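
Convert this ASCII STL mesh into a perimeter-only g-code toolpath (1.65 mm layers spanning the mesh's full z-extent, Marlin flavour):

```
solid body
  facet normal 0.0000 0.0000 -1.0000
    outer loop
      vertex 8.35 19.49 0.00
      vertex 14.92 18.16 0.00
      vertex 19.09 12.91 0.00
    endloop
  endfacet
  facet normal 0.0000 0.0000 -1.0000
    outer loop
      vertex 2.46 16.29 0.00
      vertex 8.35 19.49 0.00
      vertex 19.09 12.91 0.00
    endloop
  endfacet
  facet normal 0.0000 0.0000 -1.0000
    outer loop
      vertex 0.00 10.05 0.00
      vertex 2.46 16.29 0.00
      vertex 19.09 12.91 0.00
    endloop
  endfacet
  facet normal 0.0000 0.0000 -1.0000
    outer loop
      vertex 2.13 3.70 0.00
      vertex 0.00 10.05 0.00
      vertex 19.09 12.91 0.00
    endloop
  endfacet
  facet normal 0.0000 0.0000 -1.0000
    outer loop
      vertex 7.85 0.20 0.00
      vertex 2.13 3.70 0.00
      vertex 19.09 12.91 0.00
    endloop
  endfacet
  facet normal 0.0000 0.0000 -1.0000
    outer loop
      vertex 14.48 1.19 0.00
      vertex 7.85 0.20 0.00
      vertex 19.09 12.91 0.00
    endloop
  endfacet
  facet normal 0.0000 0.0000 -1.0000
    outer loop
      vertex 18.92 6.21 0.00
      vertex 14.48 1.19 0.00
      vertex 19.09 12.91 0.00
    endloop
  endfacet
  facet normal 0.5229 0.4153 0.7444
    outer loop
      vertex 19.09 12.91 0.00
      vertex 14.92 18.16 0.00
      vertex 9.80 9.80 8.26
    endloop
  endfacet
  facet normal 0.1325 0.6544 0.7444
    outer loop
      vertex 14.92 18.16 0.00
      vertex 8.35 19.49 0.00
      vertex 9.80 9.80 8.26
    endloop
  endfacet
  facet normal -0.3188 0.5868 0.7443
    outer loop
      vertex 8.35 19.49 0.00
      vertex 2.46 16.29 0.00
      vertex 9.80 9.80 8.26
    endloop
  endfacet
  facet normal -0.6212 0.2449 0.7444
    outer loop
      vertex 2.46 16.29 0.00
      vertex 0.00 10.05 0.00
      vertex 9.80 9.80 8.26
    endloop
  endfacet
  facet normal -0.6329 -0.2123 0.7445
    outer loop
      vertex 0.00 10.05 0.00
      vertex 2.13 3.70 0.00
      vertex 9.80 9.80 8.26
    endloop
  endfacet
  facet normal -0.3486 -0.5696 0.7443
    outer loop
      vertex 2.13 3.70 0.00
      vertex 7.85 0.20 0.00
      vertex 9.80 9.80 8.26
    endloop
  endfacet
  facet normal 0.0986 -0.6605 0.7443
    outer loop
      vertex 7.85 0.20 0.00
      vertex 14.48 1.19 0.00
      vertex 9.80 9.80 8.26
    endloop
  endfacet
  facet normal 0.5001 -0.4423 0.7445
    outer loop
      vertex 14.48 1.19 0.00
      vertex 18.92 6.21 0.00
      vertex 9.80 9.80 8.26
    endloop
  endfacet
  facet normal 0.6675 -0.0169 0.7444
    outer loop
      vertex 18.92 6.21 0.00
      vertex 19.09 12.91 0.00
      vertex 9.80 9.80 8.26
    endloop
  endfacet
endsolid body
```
; perimeter-only toolpath
G21 ; units = mm
G90 ; absolute positioning
G28 ; home
; layer 1
G0 Z1.65
G0 X17.23 Y12.29
G1 X13.90 Y16.49
G1 X8.64 Y17.55
G1 X3.93 Y14.99
G1 X1.96 Y10.00
G1 X3.66 Y4.92
G1 X8.24 Y2.12
G1 X13.54 Y2.91
G1 X17.10 Y6.93
G1 X17.23 Y12.29
; layer 2
G0 Z3.30
G0 X15.37 Y11.67
G1 X12.87 Y14.82
G1 X8.93 Y15.61
G1 X5.40 Y13.69
G1 X3.92 Y9.95
G1 X5.20 Y6.14
G1 X8.63 Y4.04
G1 X12.61 Y4.63
G1 X15.27 Y7.65
G1 X15.37 Y11.67
; layer 3
G0 Z4.96
G0 X13.52 Y11.04
G1 X11.85 Y13.14
G1 X9.22 Y13.68
G1 X6.86 Y12.40
G1 X5.88 Y9.90
G1 X6.73 Y7.36
G1 X9.02 Y5.96
G1 X11.67 Y6.36
G1 X13.45 Y8.36
G1 X13.52 Y11.04
; layer 4
G0 Z6.61
G0 X11.66 Y10.42
G1 X10.82 Y11.47
G1 X9.51 Y11.74
G1 X8.33 Y11.10
G1 X7.84 Y9.85
G1 X8.27 Y8.58
G1 X9.41 Y7.88
G1 X10.74 Y8.08
G1 X11.62 Y9.08
G1 X11.66 Y10.42
M2 ; end

The solid is a regular 9-sided pyramid, base circumscribed radius ≈ 9.8 mm, apex at z ≈ 8.26 mm. Slicing at Δz = 1.65 mm — 5 equal slices spanning the solid's height, so layer i sits at z = i·h/5 — gives 4 non-empty perimeters. Each is a 9-segment closed polygon; G0 lifts to the layer z and rapids to the start vertex, then G1 traces the edges. The cross-section shrinks linearly with z (the slice at the apex is degenerate and omitted).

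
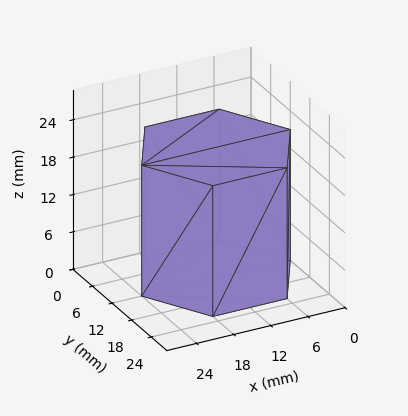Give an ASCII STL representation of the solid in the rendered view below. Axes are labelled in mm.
Reading the render: the shape is a regular 6-sided prism (a cylinder approximated with 6 flat sides), circumscribed radius ≈ 12 mm, height ≈ 21 mm (dimensions read to the nearest mm from the axis ticks). For the STL, each face is triangulated and given an outward normal.

solid part
  facet normal 0.0000 0.0000 -1.0000
    outer loop
      vertex 6.0 22.4 0.0
      vertex 18.0 22.4 0.0
      vertex 24.0 12.0 0.0
    endloop
  endfacet
  facet normal 0.0000 0.0000 -1.0000
    outer loop
      vertex 0.0 12.0 0.0
      vertex 6.0 22.4 0.0
      vertex 24.0 12.0 0.0
    endloop
  endfacet
  facet normal 0.0000 0.0000 -1.0000
    outer loop
      vertex 6.0 1.6 0.0
      vertex 0.0 12.0 0.0
      vertex 24.0 12.0 0.0
    endloop
  endfacet
  facet normal 0.0000 0.0000 -1.0000
    outer loop
      vertex 18.0 1.6 0.0
      vertex 6.0 1.6 0.0
      vertex 24.0 12.0 0.0
    endloop
  endfacet
  facet normal 0.0000 0.0000 1.0000
    outer loop
      vertex 24.0 12.0 21.0
      vertex 18.0 22.4 21.0
      vertex 6.0 22.4 21.0
    endloop
  endfacet
  facet normal 0.0000 0.0000 1.0000
    outer loop
      vertex 24.0 12.0 21.0
      vertex 6.0 22.4 21.0
      vertex 0.0 12.0 21.0
    endloop
  endfacet
  facet normal 0.0000 0.0000 1.0000
    outer loop
      vertex 24.0 12.0 21.0
      vertex 0.0 12.0 21.0
      vertex 6.0 1.6 21.0
    endloop
  endfacet
  facet normal 0.0000 0.0000 1.0000
    outer loop
      vertex 24.0 12.0 21.0
      vertex 6.0 1.6 21.0
      vertex 18.0 1.6 21.0
    endloop
  endfacet
  facet normal 0.8662 0.4997 0.0000
    outer loop
      vertex 24.0 12.0 0.0
      vertex 18.0 22.4 0.0
      vertex 18.0 22.4 21.0
    endloop
  endfacet
  facet normal 0.8662 0.4997 0.0000
    outer loop
      vertex 24.0 12.0 0.0
      vertex 18.0 22.4 21.0
      vertex 24.0 12.0 21.0
    endloop
  endfacet
  facet normal 0.0000 1.0000 0.0000
    outer loop
      vertex 18.0 22.4 0.0
      vertex 6.0 22.4 0.0
      vertex 6.0 22.4 21.0
    endloop
  endfacet
  facet normal 0.0000 1.0000 0.0000
    outer loop
      vertex 18.0 22.4 0.0
      vertex 6.0 22.4 21.0
      vertex 18.0 22.4 21.0
    endloop
  endfacet
  facet normal -0.8662 0.4997 0.0000
    outer loop
      vertex 6.0 22.4 0.0
      vertex 0.0 12.0 0.0
      vertex 0.0 12.0 21.0
    endloop
  endfacet
  facet normal -0.8662 0.4997 0.0000
    outer loop
      vertex 6.0 22.4 0.0
      vertex 0.0 12.0 21.0
      vertex 6.0 22.4 21.0
    endloop
  endfacet
  facet normal -0.8662 -0.4997 0.0000
    outer loop
      vertex 0.0 12.0 0.0
      vertex 6.0 1.6 0.0
      vertex 6.0 1.6 21.0
    endloop
  endfacet
  facet normal -0.8662 -0.4997 0.0000
    outer loop
      vertex 0.0 12.0 0.0
      vertex 6.0 1.6 21.0
      vertex 0.0 12.0 21.0
    endloop
  endfacet
  facet normal 0.0000 -1.0000 0.0000
    outer loop
      vertex 6.0 1.6 0.0
      vertex 18.0 1.6 0.0
      vertex 18.0 1.6 21.0
    endloop
  endfacet
  facet normal 0.0000 -1.0000 0.0000
    outer loop
      vertex 6.0 1.6 0.0
      vertex 18.0 1.6 21.0
      vertex 6.0 1.6 21.0
    endloop
  endfacet
  facet normal 0.8662 -0.4997 0.0000
    outer loop
      vertex 18.0 1.6 0.0
      vertex 24.0 12.0 0.0
      vertex 24.0 12.0 21.0
    endloop
  endfacet
  facet normal 0.8662 -0.4997 0.0000
    outer loop
      vertex 18.0 1.6 0.0
      vertex 24.0 12.0 21.0
      vertex 18.0 1.6 21.0
    endloop
  endfacet
endsolid part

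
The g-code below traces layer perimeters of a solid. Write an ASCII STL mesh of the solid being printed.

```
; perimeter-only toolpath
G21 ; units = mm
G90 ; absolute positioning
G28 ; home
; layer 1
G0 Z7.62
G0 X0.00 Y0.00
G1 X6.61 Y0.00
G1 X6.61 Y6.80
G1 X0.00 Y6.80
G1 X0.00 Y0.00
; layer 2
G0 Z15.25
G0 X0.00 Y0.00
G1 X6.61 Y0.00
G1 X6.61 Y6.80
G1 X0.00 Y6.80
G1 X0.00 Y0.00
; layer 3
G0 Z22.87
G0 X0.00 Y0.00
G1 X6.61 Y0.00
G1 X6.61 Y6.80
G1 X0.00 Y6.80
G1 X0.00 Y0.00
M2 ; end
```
solid part
  facet normal 0.0000 0.0000 -1.0000
    outer loop
      vertex 6.61 6.80 0.00
      vertex 6.61 0.00 0.00
      vertex 0.00 0.00 0.00
    endloop
  endfacet
  facet normal 0.0000 0.0000 -1.0000
    outer loop
      vertex 0.00 6.80 0.00
      vertex 6.61 6.80 0.00
      vertex 0.00 0.00 0.00
    endloop
  endfacet
  facet normal 0.0000 0.0000 1.0000
    outer loop
      vertex 0.00 0.00 22.87
      vertex 6.61 0.00 22.87
      vertex 6.61 6.80 22.87
    endloop
  endfacet
  facet normal 0.0000 0.0000 1.0000
    outer loop
      vertex 0.00 0.00 22.87
      vertex 6.61 6.80 22.87
      vertex 0.00 6.80 22.87
    endloop
  endfacet
  facet normal 0.0000 -1.0000 0.0000
    outer loop
      vertex 0.00 0.00 0.00
      vertex 6.61 0.00 0.00
      vertex 6.61 0.00 22.87
    endloop
  endfacet
  facet normal 0.0000 -1.0000 0.0000
    outer loop
      vertex 0.00 0.00 0.00
      vertex 6.61 0.00 22.87
      vertex 0.00 0.00 22.87
    endloop
  endfacet
  facet normal 0.0000 1.0000 0.0000
    outer loop
      vertex 6.61 6.80 22.87
      vertex 6.61 6.80 0.00
      vertex 0.00 6.80 0.00
    endloop
  endfacet
  facet normal 0.0000 1.0000 0.0000
    outer loop
      vertex 0.00 6.80 22.87
      vertex 6.61 6.80 22.87
      vertex 0.00 6.80 0.00
    endloop
  endfacet
  facet normal -1.0000 0.0000 0.0000
    outer loop
      vertex 0.00 6.80 22.87
      vertex 0.00 6.80 0.00
      vertex 0.00 0.00 0.00
    endloop
  endfacet
  facet normal -1.0000 0.0000 0.0000
    outer loop
      vertex 0.00 0.00 22.87
      vertex 0.00 6.80 22.87
      vertex 0.00 0.00 0.00
    endloop
  endfacet
  facet normal 1.0000 0.0000 0.0000
    outer loop
      vertex 6.61 0.00 0.00
      vertex 6.61 6.80 0.00
      vertex 6.61 6.80 22.87
    endloop
  endfacet
  facet normal 1.0000 0.0000 0.0000
    outer loop
      vertex 6.61 0.00 0.00
      vertex 6.61 6.80 22.87
      vertex 6.61 0.00 22.87
    endloop
  endfacet
endsolid part

The G0 Z moves step by Δz≈7.62 mm. Every layer's G1 loop is the same polygon, so the solid is a straight extrusion of it from z=0 to z≈22.9. Closing with flat bottom and top caps and triangulating gives 12 facets — a rectangular box, roughly 6.61 × 6.8 mm footprint and 22.9 mm tall.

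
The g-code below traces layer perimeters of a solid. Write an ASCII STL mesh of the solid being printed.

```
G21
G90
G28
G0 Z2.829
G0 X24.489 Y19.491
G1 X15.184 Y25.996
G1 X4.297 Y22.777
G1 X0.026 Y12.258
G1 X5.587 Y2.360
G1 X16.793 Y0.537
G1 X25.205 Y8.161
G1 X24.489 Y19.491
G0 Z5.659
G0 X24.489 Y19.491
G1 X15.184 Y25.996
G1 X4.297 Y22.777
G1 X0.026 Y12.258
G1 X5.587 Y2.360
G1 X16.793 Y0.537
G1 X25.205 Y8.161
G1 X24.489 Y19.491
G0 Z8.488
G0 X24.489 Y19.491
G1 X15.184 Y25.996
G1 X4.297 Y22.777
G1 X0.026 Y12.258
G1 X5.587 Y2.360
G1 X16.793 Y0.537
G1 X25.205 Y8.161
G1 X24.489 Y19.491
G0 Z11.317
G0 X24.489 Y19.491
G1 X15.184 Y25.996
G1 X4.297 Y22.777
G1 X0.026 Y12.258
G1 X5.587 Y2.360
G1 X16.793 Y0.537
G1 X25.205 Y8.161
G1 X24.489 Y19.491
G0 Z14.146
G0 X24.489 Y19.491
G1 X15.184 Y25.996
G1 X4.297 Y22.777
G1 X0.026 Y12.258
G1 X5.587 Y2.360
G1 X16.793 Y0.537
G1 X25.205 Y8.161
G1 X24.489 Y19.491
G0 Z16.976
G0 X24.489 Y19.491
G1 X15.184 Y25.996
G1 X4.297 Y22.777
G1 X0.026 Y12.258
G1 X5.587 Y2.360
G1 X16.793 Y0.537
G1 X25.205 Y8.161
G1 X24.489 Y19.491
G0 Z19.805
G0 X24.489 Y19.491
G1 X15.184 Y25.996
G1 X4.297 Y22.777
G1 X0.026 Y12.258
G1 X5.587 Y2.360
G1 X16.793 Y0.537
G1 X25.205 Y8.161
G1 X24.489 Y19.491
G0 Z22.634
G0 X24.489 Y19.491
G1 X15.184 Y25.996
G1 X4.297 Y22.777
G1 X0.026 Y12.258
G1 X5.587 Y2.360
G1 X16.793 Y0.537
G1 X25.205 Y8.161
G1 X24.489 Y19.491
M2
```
solid part
  facet normal 0.0000 0.0000 -1.0000
    outer loop
      vertex 4.297 22.777 0.000
      vertex 15.184 25.996 0.000
      vertex 24.489 19.491 0.000
    endloop
  endfacet
  facet normal 0.0000 0.0000 -1.0000
    outer loop
      vertex 0.026 12.258 0.000
      vertex 4.297 22.777 0.000
      vertex 24.489 19.491 0.000
    endloop
  endfacet
  facet normal 0.0000 0.0000 -1.0000
    outer loop
      vertex 5.587 2.360 0.000
      vertex 0.026 12.258 0.000
      vertex 24.489 19.491 0.000
    endloop
  endfacet
  facet normal 0.0000 0.0000 -1.0000
    outer loop
      vertex 16.793 0.537 0.000
      vertex 5.587 2.360 0.000
      vertex 24.489 19.491 0.000
    endloop
  endfacet
  facet normal 0.0000 0.0000 -1.0000
    outer loop
      vertex 25.205 8.161 0.000
      vertex 16.793 0.537 0.000
      vertex 24.489 19.491 0.000
    endloop
  endfacet
  facet normal 0.0000 0.0000 1.0000
    outer loop
      vertex 24.489 19.491 22.634
      vertex 15.184 25.996 22.634
      vertex 4.297 22.777 22.634
    endloop
  endfacet
  facet normal 0.0000 0.0000 1.0000
    outer loop
      vertex 24.489 19.491 22.634
      vertex 4.297 22.777 22.634
      vertex 0.026 12.258 22.634
    endloop
  endfacet
  facet normal 0.0000 0.0000 1.0000
    outer loop
      vertex 24.489 19.491 22.634
      vertex 0.026 12.258 22.634
      vertex 5.587 2.360 22.634
    endloop
  endfacet
  facet normal 0.0000 0.0000 1.0000
    outer loop
      vertex 24.489 19.491 22.634
      vertex 5.587 2.360 22.634
      vertex 16.793 0.537 22.634
    endloop
  endfacet
  facet normal 0.0000 0.0000 1.0000
    outer loop
      vertex 24.489 19.491 22.634
      vertex 16.793 0.537 22.634
      vertex 25.205 8.161 22.634
    endloop
  endfacet
  facet normal 0.5730 0.8196 0.0000
    outer loop
      vertex 24.489 19.491 0.000
      vertex 15.184 25.996 0.000
      vertex 15.184 25.996 22.634
    endloop
  endfacet
  facet normal 0.5730 0.8196 0.0000
    outer loop
      vertex 24.489 19.491 0.000
      vertex 15.184 25.996 22.634
      vertex 24.489 19.491 22.634
    endloop
  endfacet
  facet normal -0.2835 0.9590 0.0000
    outer loop
      vertex 15.184 25.996 0.000
      vertex 4.297 22.777 0.000
      vertex 4.297 22.777 22.634
    endloop
  endfacet
  facet normal -0.2835 0.9590 0.0000
    outer loop
      vertex 15.184 25.996 0.000
      vertex 4.297 22.777 22.634
      vertex 15.184 25.996 22.634
    endloop
  endfacet
  facet normal -0.9265 0.3762 0.0000
    outer loop
      vertex 4.297 22.777 0.000
      vertex 0.026 12.258 0.000
      vertex 0.026 12.258 22.634
    endloop
  endfacet
  facet normal -0.9265 0.3762 0.0000
    outer loop
      vertex 4.297 22.777 0.000
      vertex 0.026 12.258 22.634
      vertex 4.297 22.777 22.634
    endloop
  endfacet
  facet normal -0.8718 -0.4898 0.0000
    outer loop
      vertex 0.026 12.258 0.000
      vertex 5.587 2.360 0.000
      vertex 5.587 2.360 22.634
    endloop
  endfacet
  facet normal -0.8718 -0.4898 0.0000
    outer loop
      vertex 0.026 12.258 0.000
      vertex 5.587 2.360 22.634
      vertex 0.026 12.258 22.634
    endloop
  endfacet
  facet normal -0.1606 -0.9870 0.0000
    outer loop
      vertex 5.587 2.360 0.000
      vertex 16.793 0.537 0.000
      vertex 16.793 0.537 22.634
    endloop
  endfacet
  facet normal -0.1606 -0.9870 0.0000
    outer loop
      vertex 5.587 2.360 0.000
      vertex 16.793 0.537 22.634
      vertex 5.587 2.360 22.634
    endloop
  endfacet
  facet normal 0.6715 -0.7410 0.0000
    outer loop
      vertex 16.793 0.537 0.000
      vertex 25.205 8.161 0.000
      vertex 25.205 8.161 22.634
    endloop
  endfacet
  facet normal 0.6715 -0.7410 0.0000
    outer loop
      vertex 16.793 0.537 0.000
      vertex 25.205 8.161 22.634
      vertex 16.793 0.537 22.634
    endloop
  endfacet
  facet normal 0.9980 0.0631 0.0000
    outer loop
      vertex 25.205 8.161 0.000
      vertex 24.489 19.491 0.000
      vertex 24.489 19.491 22.634
    endloop
  endfacet
  facet normal 0.9980 0.0631 0.0000
    outer loop
      vertex 25.205 8.161 0.000
      vertex 24.489 19.491 22.634
      vertex 25.205 8.161 22.634
    endloop
  endfacet
endsolid part

The G0 Z moves step by Δz≈2.829 mm. Every layer's G1 loop is the same polygon, so the solid is a straight extrusion of it from z=0 to z≈22.6. Closing with flat bottom and top caps and triangulating gives 24 facets — a regular 7-sided prism (a cylinder approximated with 7 flat sides), circumscribed radius ≈ 13.1 mm, height ≈ 22.6 mm.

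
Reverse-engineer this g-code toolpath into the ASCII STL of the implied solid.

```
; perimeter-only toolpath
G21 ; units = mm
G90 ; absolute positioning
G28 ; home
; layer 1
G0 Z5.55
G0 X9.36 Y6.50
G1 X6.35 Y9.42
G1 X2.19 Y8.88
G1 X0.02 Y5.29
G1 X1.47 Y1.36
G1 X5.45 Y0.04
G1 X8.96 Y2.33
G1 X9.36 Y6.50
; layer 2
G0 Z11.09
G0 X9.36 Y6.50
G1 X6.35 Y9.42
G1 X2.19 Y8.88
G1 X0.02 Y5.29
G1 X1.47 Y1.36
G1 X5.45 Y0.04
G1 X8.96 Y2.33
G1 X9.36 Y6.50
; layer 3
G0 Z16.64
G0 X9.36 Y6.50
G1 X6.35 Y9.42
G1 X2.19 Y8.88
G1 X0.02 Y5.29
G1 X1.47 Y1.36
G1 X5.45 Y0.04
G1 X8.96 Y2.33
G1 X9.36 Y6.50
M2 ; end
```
solid part
  facet normal 0.0000 0.0000 -1.0000
    outer loop
      vertex 2.19 8.88 0.00
      vertex 6.35 9.42 0.00
      vertex 9.36 6.50 0.00
    endloop
  endfacet
  facet normal 0.0000 0.0000 -1.0000
    outer loop
      vertex 0.02 5.29 0.00
      vertex 2.19 8.88 0.00
      vertex 9.36 6.50 0.00
    endloop
  endfacet
  facet normal 0.0000 0.0000 -1.0000
    outer loop
      vertex 1.47 1.36 0.00
      vertex 0.02 5.29 0.00
      vertex 9.36 6.50 0.00
    endloop
  endfacet
  facet normal 0.0000 0.0000 -1.0000
    outer loop
      vertex 5.45 0.04 0.00
      vertex 1.47 1.36 0.00
      vertex 9.36 6.50 0.00
    endloop
  endfacet
  facet normal 0.0000 0.0000 -1.0000
    outer loop
      vertex 8.96 2.33 0.00
      vertex 5.45 0.04 0.00
      vertex 9.36 6.50 0.00
    endloop
  endfacet
  facet normal 0.0000 0.0000 1.0000
    outer loop
      vertex 9.36 6.50 16.64
      vertex 6.35 9.42 16.64
      vertex 2.19 8.88 16.64
    endloop
  endfacet
  facet normal 0.0000 0.0000 1.0000
    outer loop
      vertex 9.36 6.50 16.64
      vertex 2.19 8.88 16.64
      vertex 0.02 5.29 16.64
    endloop
  endfacet
  facet normal 0.0000 0.0000 1.0000
    outer loop
      vertex 9.36 6.50 16.64
      vertex 0.02 5.29 16.64
      vertex 1.47 1.36 16.64
    endloop
  endfacet
  facet normal 0.0000 0.0000 1.0000
    outer loop
      vertex 9.36 6.50 16.64
      vertex 1.47 1.36 16.64
      vertex 5.45 0.04 16.64
    endloop
  endfacet
  facet normal 0.0000 0.0000 1.0000
    outer loop
      vertex 9.36 6.50 16.64
      vertex 5.45 0.04 16.64
      vertex 8.96 2.33 16.64
    endloop
  endfacet
  facet normal 0.6963 0.7178 0.0000
    outer loop
      vertex 9.36 6.50 0.00
      vertex 6.35 9.42 0.00
      vertex 6.35 9.42 16.64
    endloop
  endfacet
  facet normal 0.6963 0.7178 0.0000
    outer loop
      vertex 9.36 6.50 0.00
      vertex 6.35 9.42 16.64
      vertex 9.36 6.50 16.64
    endloop
  endfacet
  facet normal -0.1287 0.9917 0.0000
    outer loop
      vertex 6.35 9.42 0.00
      vertex 2.19 8.88 0.00
      vertex 2.19 8.88 16.64
    endloop
  endfacet
  facet normal -0.1287 0.9917 0.0000
    outer loop
      vertex 6.35 9.42 0.00
      vertex 2.19 8.88 16.64
      vertex 6.35 9.42 16.64
    endloop
  endfacet
  facet normal -0.8558 0.5173 0.0000
    outer loop
      vertex 2.19 8.88 0.00
      vertex 0.02 5.29 0.00
      vertex 0.02 5.29 16.64
    endloop
  endfacet
  facet normal -0.8558 0.5173 0.0000
    outer loop
      vertex 2.19 8.88 0.00
      vertex 0.02 5.29 16.64
      vertex 2.19 8.88 16.64
    endloop
  endfacet
  facet normal -0.9382 -0.3461 0.0000
    outer loop
      vertex 0.02 5.29 0.00
      vertex 1.47 1.36 0.00
      vertex 1.47 1.36 16.64
    endloop
  endfacet
  facet normal -0.9382 -0.3461 0.0000
    outer loop
      vertex 0.02 5.29 0.00
      vertex 1.47 1.36 16.64
      vertex 0.02 5.29 16.64
    endloop
  endfacet
  facet normal -0.3148 -0.9492 0.0000
    outer loop
      vertex 1.47 1.36 0.00
      vertex 5.45 0.04 0.00
      vertex 5.45 0.04 16.64
    endloop
  endfacet
  facet normal -0.3148 -0.9492 0.0000
    outer loop
      vertex 1.47 1.36 0.00
      vertex 5.45 0.04 16.64
      vertex 1.47 1.36 16.64
    endloop
  endfacet
  facet normal 0.5464 -0.8375 0.0000
    outer loop
      vertex 5.45 0.04 0.00
      vertex 8.96 2.33 0.00
      vertex 8.96 2.33 16.64
    endloop
  endfacet
  facet normal 0.5464 -0.8375 0.0000
    outer loop
      vertex 5.45 0.04 0.00
      vertex 8.96 2.33 16.64
      vertex 5.45 0.04 16.64
    endloop
  endfacet
  facet normal 0.9954 -0.0955 0.0000
    outer loop
      vertex 8.96 2.33 0.00
      vertex 9.36 6.50 0.00
      vertex 9.36 6.50 16.64
    endloop
  endfacet
  facet normal 0.9954 -0.0955 0.0000
    outer loop
      vertex 8.96 2.33 0.00
      vertex 9.36 6.50 16.64
      vertex 8.96 2.33 16.64
    endloop
  endfacet
endsolid part

The G0 Z moves step by Δz≈5.55 mm. Every layer's G1 loop is the same polygon, so the solid is a straight extrusion of it from z=0 to z≈16.6. Closing with flat bottom and top caps and triangulating gives 24 facets — a regular 7-sided prism (a cylinder approximated with 7 flat sides), circumscribed radius ≈ 4.83 mm, height ≈ 16.6 mm.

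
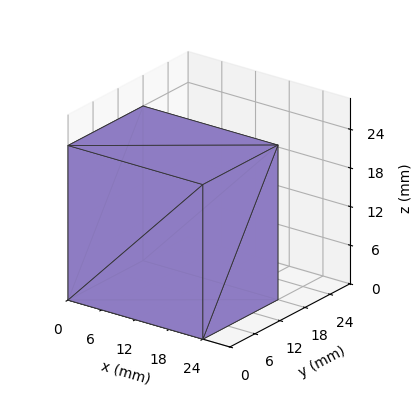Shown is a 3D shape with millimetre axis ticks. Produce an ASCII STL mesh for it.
Reading the render: the shape is a rectangular box, roughly 24 × 18 mm footprint and 24 mm tall (dimensions read to the nearest mm from the axis ticks). For the STL, each face is triangulated and given an outward normal.

solid part
  facet normal 0.0000 0.0000 -1.0000
    outer loop
      vertex 24.0 18.0 0.0
      vertex 24.0 0.0 0.0
      vertex 0.0 0.0 0.0
    endloop
  endfacet
  facet normal 0.0000 0.0000 -1.0000
    outer loop
      vertex 0.0 18.0 0.0
      vertex 24.0 18.0 0.0
      vertex 0.0 0.0 0.0
    endloop
  endfacet
  facet normal 0.0000 0.0000 1.0000
    outer loop
      vertex 0.0 0.0 24.0
      vertex 24.0 0.0 24.0
      vertex 24.0 18.0 24.0
    endloop
  endfacet
  facet normal 0.0000 0.0000 1.0000
    outer loop
      vertex 0.0 0.0 24.0
      vertex 24.0 18.0 24.0
      vertex 0.0 18.0 24.0
    endloop
  endfacet
  facet normal 0.0000 -1.0000 0.0000
    outer loop
      vertex 0.0 0.0 0.0
      vertex 24.0 0.0 0.0
      vertex 24.0 0.0 24.0
    endloop
  endfacet
  facet normal 0.0000 -1.0000 0.0000
    outer loop
      vertex 0.0 0.0 0.0
      vertex 24.0 0.0 24.0
      vertex 0.0 0.0 24.0
    endloop
  endfacet
  facet normal 0.0000 1.0000 0.0000
    outer loop
      vertex 24.0 18.0 24.0
      vertex 24.0 18.0 0.0
      vertex 0.0 18.0 0.0
    endloop
  endfacet
  facet normal 0.0000 1.0000 0.0000
    outer loop
      vertex 0.0 18.0 24.0
      vertex 24.0 18.0 24.0
      vertex 0.0 18.0 0.0
    endloop
  endfacet
  facet normal -1.0000 0.0000 0.0000
    outer loop
      vertex 0.0 18.0 24.0
      vertex 0.0 18.0 0.0
      vertex 0.0 0.0 0.0
    endloop
  endfacet
  facet normal -1.0000 0.0000 0.0000
    outer loop
      vertex 0.0 0.0 24.0
      vertex 0.0 18.0 24.0
      vertex 0.0 0.0 0.0
    endloop
  endfacet
  facet normal 1.0000 0.0000 0.0000
    outer loop
      vertex 24.0 0.0 0.0
      vertex 24.0 18.0 0.0
      vertex 24.0 18.0 24.0
    endloop
  endfacet
  facet normal 1.0000 0.0000 0.0000
    outer loop
      vertex 24.0 0.0 0.0
      vertex 24.0 18.0 24.0
      vertex 24.0 0.0 24.0
    endloop
  endfacet
endsolid part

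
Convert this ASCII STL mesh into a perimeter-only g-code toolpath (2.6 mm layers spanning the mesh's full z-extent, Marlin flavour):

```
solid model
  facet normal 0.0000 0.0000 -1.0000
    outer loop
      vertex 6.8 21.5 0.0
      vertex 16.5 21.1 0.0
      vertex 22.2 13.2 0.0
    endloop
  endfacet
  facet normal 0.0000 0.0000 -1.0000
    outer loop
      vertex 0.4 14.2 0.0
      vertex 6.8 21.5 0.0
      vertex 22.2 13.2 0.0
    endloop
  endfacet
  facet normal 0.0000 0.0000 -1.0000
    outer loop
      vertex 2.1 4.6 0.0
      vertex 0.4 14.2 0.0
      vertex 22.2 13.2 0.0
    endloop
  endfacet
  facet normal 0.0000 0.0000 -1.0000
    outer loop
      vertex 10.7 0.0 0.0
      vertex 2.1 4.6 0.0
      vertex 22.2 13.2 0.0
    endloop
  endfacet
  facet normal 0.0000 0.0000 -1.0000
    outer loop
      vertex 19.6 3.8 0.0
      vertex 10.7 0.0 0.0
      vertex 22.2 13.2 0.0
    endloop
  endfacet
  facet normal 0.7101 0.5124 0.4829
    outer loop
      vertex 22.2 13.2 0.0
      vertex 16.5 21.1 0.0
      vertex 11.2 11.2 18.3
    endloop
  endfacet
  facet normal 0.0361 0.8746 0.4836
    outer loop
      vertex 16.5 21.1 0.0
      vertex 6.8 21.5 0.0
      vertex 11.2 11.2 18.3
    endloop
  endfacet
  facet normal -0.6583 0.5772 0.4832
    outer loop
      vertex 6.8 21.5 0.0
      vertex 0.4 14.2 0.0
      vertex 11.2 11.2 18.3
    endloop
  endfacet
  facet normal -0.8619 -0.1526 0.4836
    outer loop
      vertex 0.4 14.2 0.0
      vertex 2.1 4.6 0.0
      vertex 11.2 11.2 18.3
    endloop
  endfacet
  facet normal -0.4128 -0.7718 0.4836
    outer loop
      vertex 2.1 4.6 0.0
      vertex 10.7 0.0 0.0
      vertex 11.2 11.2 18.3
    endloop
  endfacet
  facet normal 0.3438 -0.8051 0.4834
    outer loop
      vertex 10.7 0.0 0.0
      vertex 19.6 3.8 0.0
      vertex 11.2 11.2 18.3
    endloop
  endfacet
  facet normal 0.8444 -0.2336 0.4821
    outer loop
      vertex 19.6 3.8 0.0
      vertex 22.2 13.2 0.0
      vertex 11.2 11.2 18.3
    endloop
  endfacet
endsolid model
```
; perimeter-only toolpath
G21 ; units = mm
G90 ; absolute positioning
G28 ; home
; layer 1
G0 Z2.6
G0 X20.6 Y12.9
G1 X15.7 Y19.7
G1 X7.4 Y20.0
G1 X1.9 Y13.8
G1 X3.4 Y5.5
G1 X10.8 Y1.6
G1 X18.4 Y4.9
G1 X20.6 Y12.9
; layer 2
G0 Z5.2
G0 X19.1 Y12.6
G1 X15.0 Y18.3
G1 X8.1 Y18.6
G1 X3.5 Y13.3
G1 X4.7 Y6.5
G1 X10.8 Y3.2
G1 X17.2 Y5.9
G1 X19.1 Y12.6
; layer 3
G0 Z7.8
G0 X17.5 Y12.3
G1 X14.2 Y16.9
G1 X8.7 Y17.1
G1 X5.0 Y12.9
G1 X6.0 Y7.4
G1 X10.9 Y4.8
G1 X16.0 Y7.0
G1 X17.5 Y12.3
; layer 4
G0 Z10.5
G0 X15.9 Y12.1
G1 X13.5 Y15.4
G1 X9.3 Y15.6
G1 X6.6 Y12.5
G1 X7.3 Y8.4
G1 X11.0 Y6.4
G1 X14.8 Y8.0
G1 X15.9 Y12.1
; layer 5
G0 Z13.1
G0 X14.3 Y11.8
G1 X12.7 Y14.0
G1 X9.9 Y14.1
G1 X8.1 Y12.1
G1 X8.6 Y9.3
G1 X11.1 Y8.0
G1 X13.6 Y9.1
G1 X14.3 Y11.8
; layer 6
G0 Z15.7
G0 X12.8 Y11.5
G1 X12.0 Y12.6
G1 X10.6 Y12.7
G1 X9.7 Y11.6
G1 X9.9 Y10.3
G1 X11.1 Y9.6
G1 X12.4 Y10.1
G1 X12.8 Y11.5
M2 ; end

The solid is a regular 7-sided pyramid, base circumscribed radius ≈ 11.2 mm, apex at z ≈ 18.3 mm. Slicing at Δz = 2.6 mm — 7 equal slices spanning the solid's height, so layer i sits at z = i·h/7 — gives 6 non-empty perimeters. Each is a 7-segment closed polygon; G0 lifts to the layer z and rapids to the start vertex, then G1 traces the edges. The cross-section shrinks linearly with z (the slice at the apex is degenerate and omitted).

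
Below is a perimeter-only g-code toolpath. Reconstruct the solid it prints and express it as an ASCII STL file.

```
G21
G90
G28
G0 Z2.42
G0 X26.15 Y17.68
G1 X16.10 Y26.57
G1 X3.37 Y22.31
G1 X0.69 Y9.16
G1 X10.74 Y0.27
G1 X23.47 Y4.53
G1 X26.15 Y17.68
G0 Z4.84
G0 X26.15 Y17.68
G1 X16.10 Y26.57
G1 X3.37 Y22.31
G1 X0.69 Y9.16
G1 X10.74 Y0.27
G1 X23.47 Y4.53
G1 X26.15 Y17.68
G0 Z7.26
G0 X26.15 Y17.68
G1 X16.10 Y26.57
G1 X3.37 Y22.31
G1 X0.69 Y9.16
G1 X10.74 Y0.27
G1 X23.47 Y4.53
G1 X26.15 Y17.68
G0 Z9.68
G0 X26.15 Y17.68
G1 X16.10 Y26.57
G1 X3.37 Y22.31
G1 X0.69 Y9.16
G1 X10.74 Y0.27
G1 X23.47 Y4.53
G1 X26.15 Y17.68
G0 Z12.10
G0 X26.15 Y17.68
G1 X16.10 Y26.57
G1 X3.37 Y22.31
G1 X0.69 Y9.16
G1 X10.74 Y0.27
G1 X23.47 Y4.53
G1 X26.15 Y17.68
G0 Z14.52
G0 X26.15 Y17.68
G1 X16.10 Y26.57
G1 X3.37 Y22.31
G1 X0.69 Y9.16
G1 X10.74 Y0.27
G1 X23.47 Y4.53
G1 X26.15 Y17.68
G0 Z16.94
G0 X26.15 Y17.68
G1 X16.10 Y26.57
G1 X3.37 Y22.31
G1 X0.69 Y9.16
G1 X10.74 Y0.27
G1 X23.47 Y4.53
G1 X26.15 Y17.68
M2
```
solid part
  facet normal 0.0000 0.0000 -1.0000
    outer loop
      vertex 3.37 22.31 0.00
      vertex 16.10 26.57 0.00
      vertex 26.15 17.68 0.00
    endloop
  endfacet
  facet normal 0.0000 0.0000 -1.0000
    outer loop
      vertex 0.69 9.16 0.00
      vertex 3.37 22.31 0.00
      vertex 26.15 17.68 0.00
    endloop
  endfacet
  facet normal 0.0000 0.0000 -1.0000
    outer loop
      vertex 10.74 0.27 0.00
      vertex 0.69 9.16 0.00
      vertex 26.15 17.68 0.00
    endloop
  endfacet
  facet normal 0.0000 0.0000 -1.0000
    outer loop
      vertex 23.47 4.53 0.00
      vertex 10.74 0.27 0.00
      vertex 26.15 17.68 0.00
    endloop
  endfacet
  facet normal 0.0000 0.0000 1.0000
    outer loop
      vertex 26.15 17.68 16.94
      vertex 16.10 26.57 16.94
      vertex 3.37 22.31 16.94
    endloop
  endfacet
  facet normal 0.0000 0.0000 1.0000
    outer loop
      vertex 26.15 17.68 16.94
      vertex 3.37 22.31 16.94
      vertex 0.69 9.16 16.94
    endloop
  endfacet
  facet normal 0.0000 0.0000 1.0000
    outer loop
      vertex 26.15 17.68 16.94
      vertex 0.69 9.16 16.94
      vertex 10.74 0.27 16.94
    endloop
  endfacet
  facet normal 0.0000 0.0000 1.0000
    outer loop
      vertex 26.15 17.68 16.94
      vertex 10.74 0.27 16.94
      vertex 23.47 4.53 16.94
    endloop
  endfacet
  facet normal 0.6626 0.7490 0.0000
    outer loop
      vertex 26.15 17.68 0.00
      vertex 16.10 26.57 0.00
      vertex 16.10 26.57 16.94
    endloop
  endfacet
  facet normal 0.6626 0.7490 0.0000
    outer loop
      vertex 26.15 17.68 0.00
      vertex 16.10 26.57 16.94
      vertex 26.15 17.68 16.94
    endloop
  endfacet
  facet normal -0.3173 0.9483 0.0000
    outer loop
      vertex 16.10 26.57 0.00
      vertex 3.37 22.31 0.00
      vertex 3.37 22.31 16.94
    endloop
  endfacet
  facet normal -0.3173 0.9483 0.0000
    outer loop
      vertex 16.10 26.57 0.00
      vertex 3.37 22.31 16.94
      vertex 16.10 26.57 16.94
    endloop
  endfacet
  facet normal -0.9799 0.1997 0.0000
    outer loop
      vertex 3.37 22.31 0.00
      vertex 0.69 9.16 0.00
      vertex 0.69 9.16 16.94
    endloop
  endfacet
  facet normal -0.9799 0.1997 0.0000
    outer loop
      vertex 3.37 22.31 0.00
      vertex 0.69 9.16 16.94
      vertex 3.37 22.31 16.94
    endloop
  endfacet
  facet normal -0.6626 -0.7490 0.0000
    outer loop
      vertex 0.69 9.16 0.00
      vertex 10.74 0.27 0.00
      vertex 10.74 0.27 16.94
    endloop
  endfacet
  facet normal -0.6626 -0.7490 0.0000
    outer loop
      vertex 0.69 9.16 0.00
      vertex 10.74 0.27 16.94
      vertex 0.69 9.16 16.94
    endloop
  endfacet
  facet normal 0.3173 -0.9483 0.0000
    outer loop
      vertex 10.74 0.27 0.00
      vertex 23.47 4.53 0.00
      vertex 23.47 4.53 16.94
    endloop
  endfacet
  facet normal 0.3173 -0.9483 0.0000
    outer loop
      vertex 10.74 0.27 0.00
      vertex 23.47 4.53 16.94
      vertex 10.74 0.27 16.94
    endloop
  endfacet
  facet normal 0.9799 -0.1997 0.0000
    outer loop
      vertex 23.47 4.53 0.00
      vertex 26.15 17.68 0.00
      vertex 26.15 17.68 16.94
    endloop
  endfacet
  facet normal 0.9799 -0.1997 0.0000
    outer loop
      vertex 23.47 4.53 0.00
      vertex 26.15 17.68 16.94
      vertex 23.47 4.53 16.94
    endloop
  endfacet
endsolid part

The G0 Z moves step by Δz≈2.42 mm. Every layer's G1 loop is the same polygon, so the solid is a straight extrusion of it from z=0 to z≈16.9. Closing with flat bottom and top caps and triangulating gives 20 facets — a regular 6-sided prism (a cylinder approximated with 6 flat sides), circumscribed radius ≈ 13.4 mm, height ≈ 16.9 mm.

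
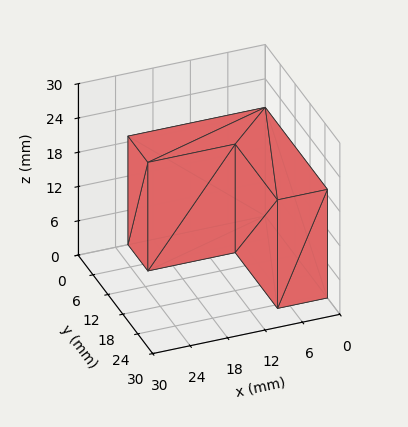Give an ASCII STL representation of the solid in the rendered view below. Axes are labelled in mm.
Reading the render: the shape is an L-shaped prism: outer 22 × 25 mm, arm thicknesses ≈ 8 mm (horizontal) and 8 mm (vertical), extruded 19 mm in z (dimensions read to the nearest mm from the axis ticks). For the STL, each face is triangulated and given an outward normal.

solid part
  facet normal 0.0000 0.0000 -1.0000
    outer loop
      vertex 22.000 8.000 0.000
      vertex 22.000 0.000 0.000
      vertex 0.000 0.000 0.000
    endloop
  endfacet
  facet normal 0.0000 0.0000 -1.0000
    outer loop
      vertex 8.000 8.000 0.000
      vertex 22.000 8.000 0.000
      vertex 0.000 0.000 0.000
    endloop
  endfacet
  facet normal 0.0000 0.0000 -1.0000
    outer loop
      vertex 8.000 25.000 0.000
      vertex 8.000 8.000 0.000
      vertex 0.000 0.000 0.000
    endloop
  endfacet
  facet normal 0.0000 0.0000 -1.0000
    outer loop
      vertex 0.000 25.000 0.000
      vertex 8.000 25.000 0.000
      vertex 0.000 0.000 0.000
    endloop
  endfacet
  facet normal 0.0000 0.0000 1.0000
    outer loop
      vertex 0.000 0.000 19.000
      vertex 22.000 0.000 19.000
      vertex 22.000 8.000 19.000
    endloop
  endfacet
  facet normal 0.0000 0.0000 1.0000
    outer loop
      vertex 0.000 0.000 19.000
      vertex 22.000 8.000 19.000
      vertex 8.000 8.000 19.000
    endloop
  endfacet
  facet normal 0.0000 0.0000 1.0000
    outer loop
      vertex 0.000 0.000 19.000
      vertex 8.000 8.000 19.000
      vertex 8.000 25.000 19.000
    endloop
  endfacet
  facet normal 0.0000 0.0000 1.0000
    outer loop
      vertex 0.000 0.000 19.000
      vertex 8.000 25.000 19.000
      vertex 0.000 25.000 19.000
    endloop
  endfacet
  facet normal 0.0000 -1.0000 0.0000
    outer loop
      vertex 0.000 0.000 0.000
      vertex 22.000 0.000 0.000
      vertex 22.000 0.000 19.000
    endloop
  endfacet
  facet normal 0.0000 -1.0000 0.0000
    outer loop
      vertex 0.000 0.000 0.000
      vertex 22.000 0.000 19.000
      vertex 0.000 0.000 19.000
    endloop
  endfacet
  facet normal 1.0000 0.0000 0.0000
    outer loop
      vertex 22.000 0.000 0.000
      vertex 22.000 8.000 0.000
      vertex 22.000 8.000 19.000
    endloop
  endfacet
  facet normal 1.0000 0.0000 0.0000
    outer loop
      vertex 22.000 0.000 0.000
      vertex 22.000 8.000 19.000
      vertex 22.000 0.000 19.000
    endloop
  endfacet
  facet normal 0.0000 1.0000 0.0000
    outer loop
      vertex 22.000 8.000 0.000
      vertex 8.000 8.000 0.000
      vertex 8.000 8.000 19.000
    endloop
  endfacet
  facet normal 0.0000 1.0000 0.0000
    outer loop
      vertex 22.000 8.000 0.000
      vertex 8.000 8.000 19.000
      vertex 22.000 8.000 19.000
    endloop
  endfacet
  facet normal 1.0000 0.0000 0.0000
    outer loop
      vertex 8.000 8.000 0.000
      vertex 8.000 25.000 0.000
      vertex 8.000 25.000 19.000
    endloop
  endfacet
  facet normal 1.0000 0.0000 0.0000
    outer loop
      vertex 8.000 8.000 0.000
      vertex 8.000 25.000 19.000
      vertex 8.000 8.000 19.000
    endloop
  endfacet
  facet normal 0.0000 1.0000 0.0000
    outer loop
      vertex 8.000 25.000 0.000
      vertex 0.000 25.000 0.000
      vertex 0.000 25.000 19.000
    endloop
  endfacet
  facet normal 0.0000 1.0000 0.0000
    outer loop
      vertex 8.000 25.000 0.000
      vertex 0.000 25.000 19.000
      vertex 8.000 25.000 19.000
    endloop
  endfacet
  facet normal -1.0000 0.0000 0.0000
    outer loop
      vertex 0.000 25.000 0.000
      vertex 0.000 0.000 0.000
      vertex 0.000 0.000 19.000
    endloop
  endfacet
  facet normal -1.0000 0.0000 0.0000
    outer loop
      vertex 0.000 25.000 0.000
      vertex 0.000 0.000 19.000
      vertex 0.000 25.000 19.000
    endloop
  endfacet
endsolid part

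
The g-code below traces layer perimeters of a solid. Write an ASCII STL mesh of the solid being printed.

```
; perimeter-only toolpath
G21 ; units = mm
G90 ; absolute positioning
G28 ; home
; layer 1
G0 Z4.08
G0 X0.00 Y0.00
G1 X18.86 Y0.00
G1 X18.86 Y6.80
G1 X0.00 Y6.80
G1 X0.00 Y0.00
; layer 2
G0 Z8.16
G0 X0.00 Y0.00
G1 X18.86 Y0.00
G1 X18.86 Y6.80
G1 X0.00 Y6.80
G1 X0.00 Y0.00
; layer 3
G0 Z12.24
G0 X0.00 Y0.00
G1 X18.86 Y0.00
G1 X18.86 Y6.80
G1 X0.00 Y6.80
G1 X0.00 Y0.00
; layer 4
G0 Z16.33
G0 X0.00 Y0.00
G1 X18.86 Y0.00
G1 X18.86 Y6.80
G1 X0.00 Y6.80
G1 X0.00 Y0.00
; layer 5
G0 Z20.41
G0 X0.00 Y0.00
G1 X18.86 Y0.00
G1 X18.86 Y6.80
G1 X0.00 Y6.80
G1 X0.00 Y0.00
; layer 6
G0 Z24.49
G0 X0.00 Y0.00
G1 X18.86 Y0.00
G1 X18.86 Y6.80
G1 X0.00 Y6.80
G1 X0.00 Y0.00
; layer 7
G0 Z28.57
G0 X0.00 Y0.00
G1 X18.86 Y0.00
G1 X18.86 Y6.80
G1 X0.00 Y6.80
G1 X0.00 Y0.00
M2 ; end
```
solid part
  facet normal 0.0000 0.0000 -1.0000
    outer loop
      vertex 18.86 6.80 0.00
      vertex 18.86 0.00 0.00
      vertex 0.00 0.00 0.00
    endloop
  endfacet
  facet normal 0.0000 0.0000 -1.0000
    outer loop
      vertex 0.00 6.80 0.00
      vertex 18.86 6.80 0.00
      vertex 0.00 0.00 0.00
    endloop
  endfacet
  facet normal 0.0000 0.0000 1.0000
    outer loop
      vertex 0.00 0.00 28.57
      vertex 18.86 0.00 28.57
      vertex 18.86 6.80 28.57
    endloop
  endfacet
  facet normal 0.0000 0.0000 1.0000
    outer loop
      vertex 0.00 0.00 28.57
      vertex 18.86 6.80 28.57
      vertex 0.00 6.80 28.57
    endloop
  endfacet
  facet normal 0.0000 -1.0000 0.0000
    outer loop
      vertex 0.00 0.00 0.00
      vertex 18.86 0.00 0.00
      vertex 18.86 0.00 28.57
    endloop
  endfacet
  facet normal 0.0000 -1.0000 0.0000
    outer loop
      vertex 0.00 0.00 0.00
      vertex 18.86 0.00 28.57
      vertex 0.00 0.00 28.57
    endloop
  endfacet
  facet normal 0.0000 1.0000 0.0000
    outer loop
      vertex 18.86 6.80 28.57
      vertex 18.86 6.80 0.00
      vertex 0.00 6.80 0.00
    endloop
  endfacet
  facet normal 0.0000 1.0000 0.0000
    outer loop
      vertex 0.00 6.80 28.57
      vertex 18.86 6.80 28.57
      vertex 0.00 6.80 0.00
    endloop
  endfacet
  facet normal -1.0000 0.0000 0.0000
    outer loop
      vertex 0.00 6.80 28.57
      vertex 0.00 6.80 0.00
      vertex 0.00 0.00 0.00
    endloop
  endfacet
  facet normal -1.0000 0.0000 0.0000
    outer loop
      vertex 0.00 0.00 28.57
      vertex 0.00 6.80 28.57
      vertex 0.00 0.00 0.00
    endloop
  endfacet
  facet normal 1.0000 0.0000 0.0000
    outer loop
      vertex 18.86 0.00 0.00
      vertex 18.86 6.80 0.00
      vertex 18.86 6.80 28.57
    endloop
  endfacet
  facet normal 1.0000 0.0000 0.0000
    outer loop
      vertex 18.86 0.00 0.00
      vertex 18.86 6.80 28.57
      vertex 18.86 0.00 28.57
    endloop
  endfacet
endsolid part

The G0 Z moves step by Δz≈4.08 mm. Every layer's G1 loop is the same polygon, so the solid is a straight extrusion of it from z=0 to z≈28.6. Closing with flat bottom and top caps and triangulating gives 12 facets — a rectangular box, roughly 18.9 × 6.8 mm footprint and 28.6 mm tall.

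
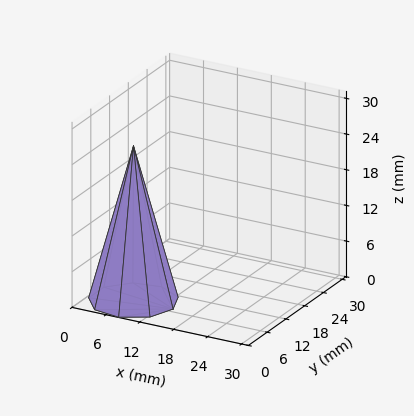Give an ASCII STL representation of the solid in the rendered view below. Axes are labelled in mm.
Reading the render: the shape is a regular 9-sided pyramid, base circumscribed radius ≈ 7 mm, apex at z ≈ 26 mm (dimensions read to the nearest mm from the axis ticks). For the STL, each face is triangulated and given an outward normal.

solid part
  facet normal 0.0000 0.0000 -1.0000
    outer loop
      vertex 8.2 13.9 0.0
      vertex 12.4 11.5 0.0
      vertex 14.0 7.0 0.0
    endloop
  endfacet
  facet normal 0.0000 0.0000 -1.0000
    outer loop
      vertex 3.5 13.1 0.0
      vertex 8.2 13.9 0.0
      vertex 14.0 7.0 0.0
    endloop
  endfacet
  facet normal 0.0000 0.0000 -1.0000
    outer loop
      vertex 0.4 9.4 0.0
      vertex 3.5 13.1 0.0
      vertex 14.0 7.0 0.0
    endloop
  endfacet
  facet normal 0.0000 0.0000 -1.0000
    outer loop
      vertex 0.4 4.6 0.0
      vertex 0.4 9.4 0.0
      vertex 14.0 7.0 0.0
    endloop
  endfacet
  facet normal 0.0000 0.0000 -1.0000
    outer loop
      vertex 3.5 0.9 0.0
      vertex 0.4 4.6 0.0
      vertex 14.0 7.0 0.0
    endloop
  endfacet
  facet normal 0.0000 0.0000 -1.0000
    outer loop
      vertex 8.2 0.1 0.0
      vertex 3.5 0.9 0.0
      vertex 14.0 7.0 0.0
    endloop
  endfacet
  facet normal 0.0000 0.0000 -1.0000
    outer loop
      vertex 12.4 2.5 0.0
      vertex 8.2 0.1 0.0
      vertex 14.0 7.0 0.0
    endloop
  endfacet
  facet normal 0.9133 0.3247 0.2459
    outer loop
      vertex 14.0 7.0 0.0
      vertex 12.4 11.5 0.0
      vertex 7.0 7.0 26.0
    endloop
  endfacet
  facet normal 0.4809 0.8417 0.2456
    outer loop
      vertex 12.4 11.5 0.0
      vertex 8.2 13.9 0.0
      vertex 7.0 7.0 26.0
    endloop
  endfacet
  facet normal -0.1626 0.9555 0.2461
    outer loop
      vertex 8.2 13.9 0.0
      vertex 3.5 13.1 0.0
      vertex 7.0 7.0 26.0
    endloop
  endfacet
  facet normal -0.7430 0.6225 0.2461
    outer loop
      vertex 3.5 13.1 0.0
      vertex 0.4 9.4 0.0
      vertex 7.0 7.0 26.0
    endloop
  endfacet
  facet normal -0.9693 0.0000 0.2460
    outer loop
      vertex 0.4 9.4 0.0
      vertex 0.4 4.6 0.0
      vertex 7.0 7.0 26.0
    endloop
  endfacet
  facet normal -0.7430 -0.6225 0.2461
    outer loop
      vertex 0.4 4.6 0.0
      vertex 3.5 0.9 0.0
      vertex 7.0 7.0 26.0
    endloop
  endfacet
  facet normal -0.1626 -0.9555 0.2461
    outer loop
      vertex 3.5 0.9 0.0
      vertex 8.2 0.1 0.0
      vertex 7.0 7.0 26.0
    endloop
  endfacet
  facet normal 0.4809 -0.8417 0.2456
    outer loop
      vertex 8.2 0.1 0.0
      vertex 12.4 2.5 0.0
      vertex 7.0 7.0 26.0
    endloop
  endfacet
  facet normal 0.9133 -0.3247 0.2459
    outer loop
      vertex 12.4 2.5 0.0
      vertex 14.0 7.0 0.0
      vertex 7.0 7.0 26.0
    endloop
  endfacet
endsolid part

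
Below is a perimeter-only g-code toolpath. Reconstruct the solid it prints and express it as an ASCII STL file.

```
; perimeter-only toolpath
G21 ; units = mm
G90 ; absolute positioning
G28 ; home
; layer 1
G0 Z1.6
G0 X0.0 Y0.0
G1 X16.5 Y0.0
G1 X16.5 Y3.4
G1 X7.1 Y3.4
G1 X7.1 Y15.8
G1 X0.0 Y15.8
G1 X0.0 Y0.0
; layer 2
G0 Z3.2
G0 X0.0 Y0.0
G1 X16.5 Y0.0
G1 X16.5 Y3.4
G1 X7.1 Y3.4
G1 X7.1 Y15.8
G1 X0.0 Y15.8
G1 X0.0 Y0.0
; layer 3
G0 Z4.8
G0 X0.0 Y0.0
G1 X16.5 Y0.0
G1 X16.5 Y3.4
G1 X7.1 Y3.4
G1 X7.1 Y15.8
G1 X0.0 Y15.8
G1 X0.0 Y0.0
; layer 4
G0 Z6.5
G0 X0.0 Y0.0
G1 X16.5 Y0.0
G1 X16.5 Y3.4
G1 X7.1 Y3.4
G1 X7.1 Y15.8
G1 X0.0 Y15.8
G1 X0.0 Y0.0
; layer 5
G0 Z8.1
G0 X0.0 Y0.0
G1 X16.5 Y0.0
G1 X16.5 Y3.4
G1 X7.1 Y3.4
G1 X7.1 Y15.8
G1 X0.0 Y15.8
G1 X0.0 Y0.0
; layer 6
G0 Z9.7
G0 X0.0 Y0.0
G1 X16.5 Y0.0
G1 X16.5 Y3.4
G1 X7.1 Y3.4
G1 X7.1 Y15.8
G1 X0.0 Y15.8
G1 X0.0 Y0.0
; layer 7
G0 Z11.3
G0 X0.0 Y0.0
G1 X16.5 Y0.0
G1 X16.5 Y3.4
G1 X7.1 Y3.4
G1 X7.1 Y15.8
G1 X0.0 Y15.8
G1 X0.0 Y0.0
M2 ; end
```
solid part
  facet normal 0.0000 0.0000 -1.0000
    outer loop
      vertex 16.5 3.4 0.0
      vertex 16.5 0.0 0.0
      vertex 0.0 0.0 0.0
    endloop
  endfacet
  facet normal 0.0000 0.0000 -1.0000
    outer loop
      vertex 7.1 3.4 0.0
      vertex 16.5 3.4 0.0
      vertex 0.0 0.0 0.0
    endloop
  endfacet
  facet normal 0.0000 0.0000 -1.0000
    outer loop
      vertex 7.1 15.8 0.0
      vertex 7.1 3.4 0.0
      vertex 0.0 0.0 0.0
    endloop
  endfacet
  facet normal 0.0000 0.0000 -1.0000
    outer loop
      vertex 0.0 15.8 0.0
      vertex 7.1 15.8 0.0
      vertex 0.0 0.0 0.0
    endloop
  endfacet
  facet normal 0.0000 0.0000 1.0000
    outer loop
      vertex 0.0 0.0 11.3
      vertex 16.5 0.0 11.3
      vertex 16.5 3.4 11.3
    endloop
  endfacet
  facet normal 0.0000 0.0000 1.0000
    outer loop
      vertex 0.0 0.0 11.3
      vertex 16.5 3.4 11.3
      vertex 7.1 3.4 11.3
    endloop
  endfacet
  facet normal 0.0000 0.0000 1.0000
    outer loop
      vertex 0.0 0.0 11.3
      vertex 7.1 3.4 11.3
      vertex 7.1 15.8 11.3
    endloop
  endfacet
  facet normal 0.0000 0.0000 1.0000
    outer loop
      vertex 0.0 0.0 11.3
      vertex 7.1 15.8 11.3
      vertex 0.0 15.8 11.3
    endloop
  endfacet
  facet normal 0.0000 -1.0000 0.0000
    outer loop
      vertex 0.0 0.0 0.0
      vertex 16.5 0.0 0.0
      vertex 16.5 0.0 11.3
    endloop
  endfacet
  facet normal 0.0000 -1.0000 0.0000
    outer loop
      vertex 0.0 0.0 0.0
      vertex 16.5 0.0 11.3
      vertex 0.0 0.0 11.3
    endloop
  endfacet
  facet normal 1.0000 0.0000 0.0000
    outer loop
      vertex 16.5 0.0 0.0
      vertex 16.5 3.4 0.0
      vertex 16.5 3.4 11.3
    endloop
  endfacet
  facet normal 1.0000 0.0000 0.0000
    outer loop
      vertex 16.5 0.0 0.0
      vertex 16.5 3.4 11.3
      vertex 16.5 0.0 11.3
    endloop
  endfacet
  facet normal 0.0000 1.0000 0.0000
    outer loop
      vertex 16.5 3.4 0.0
      vertex 7.1 3.4 0.0
      vertex 7.1 3.4 11.3
    endloop
  endfacet
  facet normal 0.0000 1.0000 0.0000
    outer loop
      vertex 16.5 3.4 0.0
      vertex 7.1 3.4 11.3
      vertex 16.5 3.4 11.3
    endloop
  endfacet
  facet normal 1.0000 0.0000 0.0000
    outer loop
      vertex 7.1 3.4 0.0
      vertex 7.1 15.8 0.0
      vertex 7.1 15.8 11.3
    endloop
  endfacet
  facet normal 1.0000 0.0000 0.0000
    outer loop
      vertex 7.1 3.4 0.0
      vertex 7.1 15.8 11.3
      vertex 7.1 3.4 11.3
    endloop
  endfacet
  facet normal 0.0000 1.0000 0.0000
    outer loop
      vertex 7.1 15.8 0.0
      vertex 0.0 15.8 0.0
      vertex 0.0 15.8 11.3
    endloop
  endfacet
  facet normal 0.0000 1.0000 0.0000
    outer loop
      vertex 7.1 15.8 0.0
      vertex 0.0 15.8 11.3
      vertex 7.1 15.8 11.3
    endloop
  endfacet
  facet normal -1.0000 0.0000 0.0000
    outer loop
      vertex 0.0 15.8 0.0
      vertex 0.0 0.0 0.0
      vertex 0.0 0.0 11.3
    endloop
  endfacet
  facet normal -1.0000 0.0000 0.0000
    outer loop
      vertex 0.0 15.8 0.0
      vertex 0.0 0.0 11.3
      vertex 0.0 15.8 11.3
    endloop
  endfacet
endsolid part

The G0 Z moves step by Δz≈1.6 mm. Every layer's G1 loop is the same polygon, so the solid is a straight extrusion of it from z=0 to z≈11.3. Closing with flat bottom and top caps and triangulating gives 20 facets — an L-shaped prism: outer 16.5 × 15.8 mm, arm thicknesses ≈ 3.4 mm (horizontal) and 7.1 mm (vertical), extruded 11.3 mm in z.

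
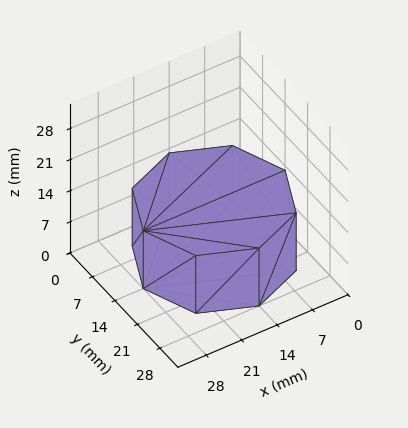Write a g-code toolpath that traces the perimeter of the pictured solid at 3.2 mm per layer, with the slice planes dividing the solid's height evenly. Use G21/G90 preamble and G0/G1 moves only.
Reading the render: the shape is a regular 8-sided prism (a cylinder approximated with 8 flat sides), circumscribed radius ≈ 14 mm, height ≈ 13 mm (dimensions read to the nearest mm from the axis ticks). For the g-code, the solid's height is divided into equal slices at the stated Δz and each level perimeter traced with G1 moves after a G0 lift.

; perimeter-only toolpath
G21 ; units = mm
G90 ; absolute positioning
G28 ; home
; layer 1
G0 Z3.2
G0 X28.0 Y14.0
G1 X23.9 Y23.9
G1 X14.0 Y28.0
G1 X4.1 Y23.9
G1 X0.0 Y14.0
G1 X4.1 Y4.1
G1 X14.0 Y0.0
G1 X23.9 Y4.1
G1 X28.0 Y14.0
; layer 2
G0 Z6.5
G0 X28.0 Y14.0
G1 X23.9 Y23.9
G1 X14.0 Y28.0
G1 X4.1 Y23.9
G1 X0.0 Y14.0
G1 X4.1 Y4.1
G1 X14.0 Y0.0
G1 X23.9 Y4.1
G1 X28.0 Y14.0
; layer 3
G0 Z9.8
G0 X28.0 Y14.0
G1 X23.9 Y23.9
G1 X14.0 Y28.0
G1 X4.1 Y23.9
G1 X0.0 Y14.0
G1 X4.1 Y4.1
G1 X14.0 Y0.0
G1 X23.9 Y4.1
G1 X28.0 Y14.0
; layer 4
G0 Z13.0
G0 X28.0 Y14.0
G1 X23.9 Y23.9
G1 X14.0 Y28.0
G1 X4.1 Y23.9
G1 X0.0 Y14.0
G1 X4.1 Y4.1
G1 X14.0 Y0.0
G1 X23.9 Y4.1
G1 X28.0 Y14.0
M2 ; end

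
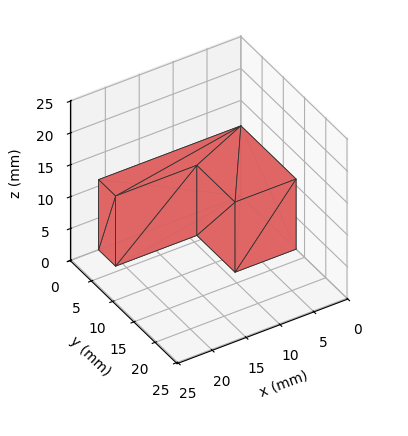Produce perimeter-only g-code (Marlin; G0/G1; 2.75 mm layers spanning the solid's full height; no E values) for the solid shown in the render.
Reading the render: the shape is an L-shaped prism: outer 21 × 13 mm, arm thicknesses ≈ 4 mm (horizontal) and 9 mm (vertical), extruded 11 mm in z (dimensions read to the nearest mm from the axis ticks). For the g-code, the solid's height is divided into equal slices at the stated Δz and each level perimeter traced with G1 moves after a G0 lift.

; perimeter-only toolpath
G21 ; units = mm
G90 ; absolute positioning
G28 ; home
; layer 1
G0 Z2.75
G0 X0.00 Y0.00
G1 X21.00 Y0.00
G1 X21.00 Y4.00
G1 X9.00 Y4.00
G1 X9.00 Y13.00
G1 X0.00 Y13.00
G1 X0.00 Y0.00
; layer 2
G0 Z5.50
G0 X0.00 Y0.00
G1 X21.00 Y0.00
G1 X21.00 Y4.00
G1 X9.00 Y4.00
G1 X9.00 Y13.00
G1 X0.00 Y13.00
G1 X0.00 Y0.00
; layer 3
G0 Z8.25
G0 X0.00 Y0.00
G1 X21.00 Y0.00
G1 X21.00 Y4.00
G1 X9.00 Y4.00
G1 X9.00 Y13.00
G1 X0.00 Y13.00
G1 X0.00 Y0.00
; layer 4
G0 Z11.00
G0 X0.00 Y0.00
G1 X21.00 Y0.00
G1 X21.00 Y4.00
G1 X9.00 Y4.00
G1 X9.00 Y13.00
G1 X0.00 Y13.00
G1 X0.00 Y0.00
M2 ; end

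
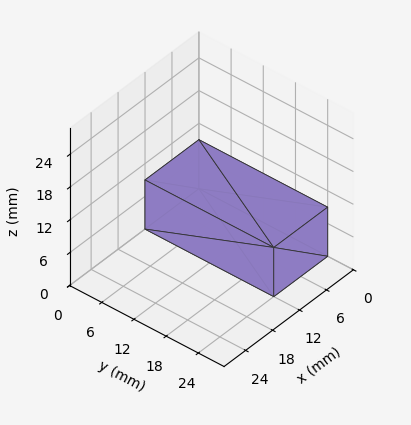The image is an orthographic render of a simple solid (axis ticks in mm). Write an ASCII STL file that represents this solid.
Reading the render: the shape is a rectangular box, roughly 12 × 24 mm footprint and 9 mm tall (dimensions read to the nearest mm from the axis ticks). For the STL, each face is triangulated and given an outward normal.

solid part
  facet normal 0.0000 0.0000 -1.0000
    outer loop
      vertex 12.0 24.0 0.0
      vertex 12.0 0.0 0.0
      vertex 0.0 0.0 0.0
    endloop
  endfacet
  facet normal 0.0000 0.0000 -1.0000
    outer loop
      vertex 0.0 24.0 0.0
      vertex 12.0 24.0 0.0
      vertex 0.0 0.0 0.0
    endloop
  endfacet
  facet normal 0.0000 0.0000 1.0000
    outer loop
      vertex 0.0 0.0 9.0
      vertex 12.0 0.0 9.0
      vertex 12.0 24.0 9.0
    endloop
  endfacet
  facet normal 0.0000 0.0000 1.0000
    outer loop
      vertex 0.0 0.0 9.0
      vertex 12.0 24.0 9.0
      vertex 0.0 24.0 9.0
    endloop
  endfacet
  facet normal 0.0000 -1.0000 0.0000
    outer loop
      vertex 0.0 0.0 0.0
      vertex 12.0 0.0 0.0
      vertex 12.0 0.0 9.0
    endloop
  endfacet
  facet normal 0.0000 -1.0000 0.0000
    outer loop
      vertex 0.0 0.0 0.0
      vertex 12.0 0.0 9.0
      vertex 0.0 0.0 9.0
    endloop
  endfacet
  facet normal 0.0000 1.0000 0.0000
    outer loop
      vertex 12.0 24.0 9.0
      vertex 12.0 24.0 0.0
      vertex 0.0 24.0 0.0
    endloop
  endfacet
  facet normal 0.0000 1.0000 0.0000
    outer loop
      vertex 0.0 24.0 9.0
      vertex 12.0 24.0 9.0
      vertex 0.0 24.0 0.0
    endloop
  endfacet
  facet normal -1.0000 0.0000 0.0000
    outer loop
      vertex 0.0 24.0 9.0
      vertex 0.0 24.0 0.0
      vertex 0.0 0.0 0.0
    endloop
  endfacet
  facet normal -1.0000 0.0000 0.0000
    outer loop
      vertex 0.0 0.0 9.0
      vertex 0.0 24.0 9.0
      vertex 0.0 0.0 0.0
    endloop
  endfacet
  facet normal 1.0000 0.0000 0.0000
    outer loop
      vertex 12.0 0.0 0.0
      vertex 12.0 24.0 0.0
      vertex 12.0 24.0 9.0
    endloop
  endfacet
  facet normal 1.0000 0.0000 0.0000
    outer loop
      vertex 12.0 0.0 0.0
      vertex 12.0 24.0 9.0
      vertex 12.0 0.0 9.0
    endloop
  endfacet
endsolid part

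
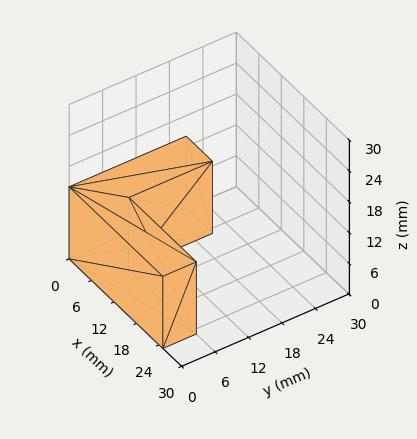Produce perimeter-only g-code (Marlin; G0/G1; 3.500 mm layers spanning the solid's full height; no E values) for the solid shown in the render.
Reading the render: the shape is an L-shaped prism: outer 25 × 21 mm, arm thicknesses ≈ 6 mm (horizontal) and 7 mm (vertical), extruded 14 mm in z (dimensions read to the nearest mm from the axis ticks). For the g-code, the solid's height is divided into equal slices at the stated Δz and each level perimeter traced with G1 moves after a G0 lift.

; perimeter-only toolpath
G21 ; units = mm
G90 ; absolute positioning
G28 ; home
; layer 1
G0 Z3.500
G0 X0.000 Y0.000
G1 X25.000 Y0.000
G1 X25.000 Y6.000
G1 X7.000 Y6.000
G1 X7.000 Y21.000
G1 X0.000 Y21.000
G1 X0.000 Y0.000
; layer 2
G0 Z7.000
G0 X0.000 Y0.000
G1 X25.000 Y0.000
G1 X25.000 Y6.000
G1 X7.000 Y6.000
G1 X7.000 Y21.000
G1 X0.000 Y21.000
G1 X0.000 Y0.000
; layer 3
G0 Z10.500
G0 X0.000 Y0.000
G1 X25.000 Y0.000
G1 X25.000 Y6.000
G1 X7.000 Y6.000
G1 X7.000 Y21.000
G1 X0.000 Y21.000
G1 X0.000 Y0.000
; layer 4
G0 Z14.000
G0 X0.000 Y0.000
G1 X25.000 Y0.000
G1 X25.000 Y6.000
G1 X7.000 Y6.000
G1 X7.000 Y21.000
G1 X0.000 Y21.000
G1 X0.000 Y0.000
M2 ; end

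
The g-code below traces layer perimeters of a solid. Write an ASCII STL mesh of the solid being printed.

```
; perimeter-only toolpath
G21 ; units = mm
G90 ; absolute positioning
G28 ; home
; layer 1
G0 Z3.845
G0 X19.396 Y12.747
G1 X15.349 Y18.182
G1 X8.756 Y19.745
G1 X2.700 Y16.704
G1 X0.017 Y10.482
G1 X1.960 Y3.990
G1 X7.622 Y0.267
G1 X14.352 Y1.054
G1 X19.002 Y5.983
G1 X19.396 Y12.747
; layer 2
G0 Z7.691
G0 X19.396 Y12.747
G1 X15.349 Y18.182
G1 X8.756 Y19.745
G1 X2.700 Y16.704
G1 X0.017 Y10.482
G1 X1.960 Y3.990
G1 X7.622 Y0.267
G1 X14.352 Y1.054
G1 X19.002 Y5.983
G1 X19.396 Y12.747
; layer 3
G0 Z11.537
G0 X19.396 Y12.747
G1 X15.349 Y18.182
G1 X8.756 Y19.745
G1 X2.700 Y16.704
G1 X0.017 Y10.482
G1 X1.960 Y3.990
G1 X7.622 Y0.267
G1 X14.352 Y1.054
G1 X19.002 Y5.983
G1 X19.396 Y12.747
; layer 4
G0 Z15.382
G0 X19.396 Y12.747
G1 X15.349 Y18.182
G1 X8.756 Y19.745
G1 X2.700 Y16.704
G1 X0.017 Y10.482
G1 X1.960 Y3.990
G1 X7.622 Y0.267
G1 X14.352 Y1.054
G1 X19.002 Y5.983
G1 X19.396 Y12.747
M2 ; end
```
solid part
  facet normal 0.0000 0.0000 -1.0000
    outer loop
      vertex 8.756 19.745 0.000
      vertex 15.349 18.182 0.000
      vertex 19.396 12.747 0.000
    endloop
  endfacet
  facet normal 0.0000 0.0000 -1.0000
    outer loop
      vertex 2.700 16.704 0.000
      vertex 8.756 19.745 0.000
      vertex 19.396 12.747 0.000
    endloop
  endfacet
  facet normal 0.0000 0.0000 -1.0000
    outer loop
      vertex 0.017 10.482 0.000
      vertex 2.700 16.704 0.000
      vertex 19.396 12.747 0.000
    endloop
  endfacet
  facet normal 0.0000 0.0000 -1.0000
    outer loop
      vertex 1.960 3.990 0.000
      vertex 0.017 10.482 0.000
      vertex 19.396 12.747 0.000
    endloop
  endfacet
  facet normal 0.0000 0.0000 -1.0000
    outer loop
      vertex 7.622 0.267 0.000
      vertex 1.960 3.990 0.000
      vertex 19.396 12.747 0.000
    endloop
  endfacet
  facet normal 0.0000 0.0000 -1.0000
    outer loop
      vertex 14.352 1.054 0.000
      vertex 7.622 0.267 0.000
      vertex 19.396 12.747 0.000
    endloop
  endfacet
  facet normal 0.0000 0.0000 -1.0000
    outer loop
      vertex 19.002 5.983 0.000
      vertex 14.352 1.054 0.000
      vertex 19.396 12.747 0.000
    endloop
  endfacet
  facet normal 0.0000 0.0000 1.0000
    outer loop
      vertex 19.396 12.747 15.382
      vertex 15.349 18.182 15.382
      vertex 8.756 19.745 15.382
    endloop
  endfacet
  facet normal 0.0000 0.0000 1.0000
    outer loop
      vertex 19.396 12.747 15.382
      vertex 8.756 19.745 15.382
      vertex 2.700 16.704 15.382
    endloop
  endfacet
  facet normal 0.0000 0.0000 1.0000
    outer loop
      vertex 19.396 12.747 15.382
      vertex 2.700 16.704 15.382
      vertex 0.017 10.482 15.382
    endloop
  endfacet
  facet normal 0.0000 0.0000 1.0000
    outer loop
      vertex 19.396 12.747 15.382
      vertex 0.017 10.482 15.382
      vertex 1.960 3.990 15.382
    endloop
  endfacet
  facet normal 0.0000 0.0000 1.0000
    outer loop
      vertex 19.396 12.747 15.382
      vertex 1.960 3.990 15.382
      vertex 7.622 0.267 15.382
    endloop
  endfacet
  facet normal 0.0000 0.0000 1.0000
    outer loop
      vertex 19.396 12.747 15.382
      vertex 7.622 0.267 15.382
      vertex 14.352 1.054 15.382
    endloop
  endfacet
  facet normal 0.0000 0.0000 1.0000
    outer loop
      vertex 19.396 12.747 15.382
      vertex 14.352 1.054 15.382
      vertex 19.002 5.983 15.382
    endloop
  endfacet
  facet normal 0.8021 0.5972 0.0000
    outer loop
      vertex 19.396 12.747 0.000
      vertex 15.349 18.182 0.000
      vertex 15.349 18.182 15.382
    endloop
  endfacet
  facet normal 0.8021 0.5972 0.0000
    outer loop
      vertex 19.396 12.747 0.000
      vertex 15.349 18.182 15.382
      vertex 19.396 12.747 15.382
    endloop
  endfacet
  facet normal 0.2307 0.9730 0.0000
    outer loop
      vertex 15.349 18.182 0.000
      vertex 8.756 19.745 0.000
      vertex 8.756 19.745 15.382
    endloop
  endfacet
  facet normal 0.2307 0.9730 0.0000
    outer loop
      vertex 15.349 18.182 0.000
      vertex 8.756 19.745 15.382
      vertex 15.349 18.182 15.382
    endloop
  endfacet
  facet normal -0.4487 0.8937 0.0000
    outer loop
      vertex 8.756 19.745 0.000
      vertex 2.700 16.704 0.000
      vertex 2.700 16.704 15.382
    endloop
  endfacet
  facet normal -0.4487 0.8937 0.0000
    outer loop
      vertex 8.756 19.745 0.000
      vertex 2.700 16.704 15.382
      vertex 8.756 19.745 15.382
    endloop
  endfacet
  facet normal -0.9183 0.3960 0.0000
    outer loop
      vertex 2.700 16.704 0.000
      vertex 0.017 10.482 0.000
      vertex 0.017 10.482 15.382
    endloop
  endfacet
  facet normal -0.9183 0.3960 0.0000
    outer loop
      vertex 2.700 16.704 0.000
      vertex 0.017 10.482 15.382
      vertex 2.700 16.704 15.382
    endloop
  endfacet
  facet normal -0.9580 -0.2867 0.0000
    outer loop
      vertex 0.017 10.482 0.000
      vertex 1.960 3.990 0.000
      vertex 1.960 3.990 15.382
    endloop
  endfacet
  facet normal -0.9580 -0.2867 0.0000
    outer loop
      vertex 0.017 10.482 0.000
      vertex 1.960 3.990 15.382
      vertex 0.017 10.482 15.382
    endloop
  endfacet
  facet normal -0.5494 -0.8356 0.0000
    outer loop
      vertex 1.960 3.990 0.000
      vertex 7.622 0.267 0.000
      vertex 7.622 0.267 15.382
    endloop
  endfacet
  facet normal -0.5494 -0.8356 0.0000
    outer loop
      vertex 1.960 3.990 0.000
      vertex 7.622 0.267 15.382
      vertex 1.960 3.990 15.382
    endloop
  endfacet
  facet normal 0.1161 -0.9932 0.0000
    outer loop
      vertex 7.622 0.267 0.000
      vertex 14.352 1.054 0.000
      vertex 14.352 1.054 15.382
    endloop
  endfacet
  facet normal 0.1161 -0.9932 0.0000
    outer loop
      vertex 7.622 0.267 0.000
      vertex 14.352 1.054 15.382
      vertex 7.622 0.267 15.382
    endloop
  endfacet
  facet normal 0.7274 -0.6862 0.0000
    outer loop
      vertex 14.352 1.054 0.000
      vertex 19.002 5.983 0.000
      vertex 19.002 5.983 15.382
    endloop
  endfacet
  facet normal 0.7274 -0.6862 0.0000
    outer loop
      vertex 14.352 1.054 0.000
      vertex 19.002 5.983 15.382
      vertex 14.352 1.054 15.382
    endloop
  endfacet
  facet normal 0.9983 -0.0582 0.0000
    outer loop
      vertex 19.002 5.983 0.000
      vertex 19.396 12.747 0.000
      vertex 19.396 12.747 15.382
    endloop
  endfacet
  facet normal 0.9983 -0.0582 0.0000
    outer loop
      vertex 19.002 5.983 0.000
      vertex 19.396 12.747 15.382
      vertex 19.002 5.983 15.382
    endloop
  endfacet
endsolid part

The G0 Z moves step by Δz≈3.845 mm. Every layer's G1 loop is the same polygon, so the solid is a straight extrusion of it from z=0 to z≈15.4. Closing with flat bottom and top caps and triangulating gives 32 facets — a regular 9-sided prism (a cylinder approximated with 9 flat sides), circumscribed radius ≈ 9.91 mm, height ≈ 15.4 mm.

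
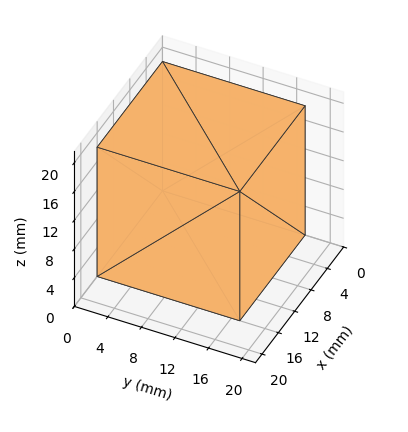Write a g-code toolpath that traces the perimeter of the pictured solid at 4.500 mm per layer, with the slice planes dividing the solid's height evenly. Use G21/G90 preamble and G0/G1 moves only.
Reading the render: the shape is a rectangular box, roughly 16 × 17 mm footprint and 18 mm tall (dimensions read to the nearest mm from the axis ticks). For the g-code, the solid's height is divided into equal slices at the stated Δz and each level perimeter traced with G1 moves after a G0 lift.

; perimeter-only toolpath
G21 ; units = mm
G90 ; absolute positioning
G28 ; home
; layer 1
G0 Z4.500
G0 X0.000 Y0.000
G1 X16.000 Y0.000
G1 X16.000 Y17.000
G1 X0.000 Y17.000
G1 X0.000 Y0.000
; layer 2
G0 Z9.000
G0 X0.000 Y0.000
G1 X16.000 Y0.000
G1 X16.000 Y17.000
G1 X0.000 Y17.000
G1 X0.000 Y0.000
; layer 3
G0 Z13.500
G0 X0.000 Y0.000
G1 X16.000 Y0.000
G1 X16.000 Y17.000
G1 X0.000 Y17.000
G1 X0.000 Y0.000
; layer 4
G0 Z18.000
G0 X0.000 Y0.000
G1 X16.000 Y0.000
G1 X16.000 Y17.000
G1 X0.000 Y17.000
G1 X0.000 Y0.000
M2 ; end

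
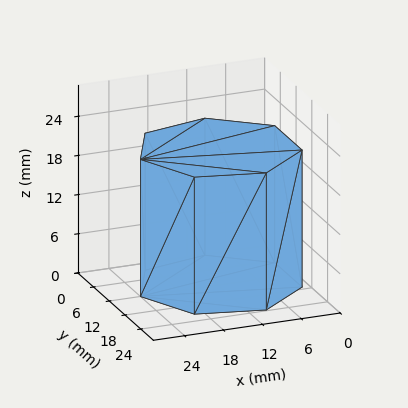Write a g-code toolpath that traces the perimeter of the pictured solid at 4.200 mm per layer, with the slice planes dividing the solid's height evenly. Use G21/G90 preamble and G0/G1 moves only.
Reading the render: the shape is a regular 7-sided prism (a cylinder approximated with 7 flat sides), circumscribed radius ≈ 12 mm, height ≈ 21 mm (dimensions read to the nearest mm from the axis ticks). For the g-code, the solid's height is divided into equal slices at the stated Δz and each level perimeter traced with G1 moves after a G0 lift.

; perimeter-only toolpath
G21 ; units = mm
G90 ; absolute positioning
G28 ; home
; layer 1
G0 Z4.200
G0 X24.000 Y12.000
G1 X19.482 Y21.382
G1 X9.330 Y23.699
G1 X1.188 Y17.207
G1 X1.188 Y6.793
G1 X9.330 Y0.301
G1 X19.482 Y2.618
G1 X24.000 Y12.000
; layer 2
G0 Z8.400
G0 X24.000 Y12.000
G1 X19.482 Y21.382
G1 X9.330 Y23.699
G1 X1.188 Y17.207
G1 X1.188 Y6.793
G1 X9.330 Y0.301
G1 X19.482 Y2.618
G1 X24.000 Y12.000
; layer 3
G0 Z12.600
G0 X24.000 Y12.000
G1 X19.482 Y21.382
G1 X9.330 Y23.699
G1 X1.188 Y17.207
G1 X1.188 Y6.793
G1 X9.330 Y0.301
G1 X19.482 Y2.618
G1 X24.000 Y12.000
; layer 4
G0 Z16.800
G0 X24.000 Y12.000
G1 X19.482 Y21.382
G1 X9.330 Y23.699
G1 X1.188 Y17.207
G1 X1.188 Y6.793
G1 X9.330 Y0.301
G1 X19.482 Y2.618
G1 X24.000 Y12.000
; layer 5
G0 Z21.000
G0 X24.000 Y12.000
G1 X19.482 Y21.382
G1 X9.330 Y23.699
G1 X1.188 Y17.207
G1 X1.188 Y6.793
G1 X9.330 Y0.301
G1 X19.482 Y2.618
G1 X24.000 Y12.000
M2 ; end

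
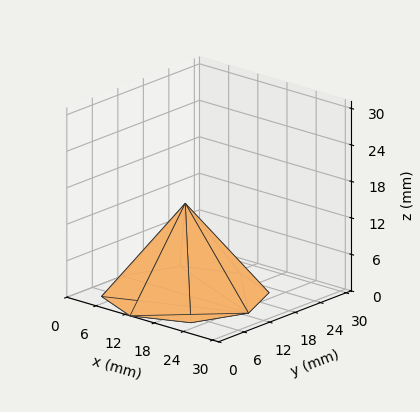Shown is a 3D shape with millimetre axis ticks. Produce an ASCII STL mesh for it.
Reading the render: the shape is a regular 8-sided pyramid, base circumscribed radius ≈ 13 mm, apex at z ≈ 15 mm (dimensions read to the nearest mm from the axis ticks). For the STL, each face is triangulated and given an outward normal.

solid part
  facet normal 0.0000 0.0000 -1.0000
    outer loop
      vertex 13.00 26.00 0.00
      vertex 22.19 22.19 0.00
      vertex 26.00 13.00 0.00
    endloop
  endfacet
  facet normal 0.0000 0.0000 -1.0000
    outer loop
      vertex 3.81 22.19 0.00
      vertex 13.00 26.00 0.00
      vertex 26.00 13.00 0.00
    endloop
  endfacet
  facet normal 0.0000 0.0000 -1.0000
    outer loop
      vertex 0.00 13.00 0.00
      vertex 3.81 22.19 0.00
      vertex 26.00 13.00 0.00
    endloop
  endfacet
  facet normal 0.0000 0.0000 -1.0000
    outer loop
      vertex 3.81 3.81 0.00
      vertex 0.00 13.00 0.00
      vertex 26.00 13.00 0.00
    endloop
  endfacet
  facet normal 0.0000 0.0000 -1.0000
    outer loop
      vertex 13.00 0.00 0.00
      vertex 3.81 3.81 0.00
      vertex 26.00 13.00 0.00
    endloop
  endfacet
  facet normal 0.0000 0.0000 -1.0000
    outer loop
      vertex 22.19 3.81 0.00
      vertex 13.00 0.00 0.00
      vertex 26.00 13.00 0.00
    endloop
  endfacet
  facet normal 0.7211 0.2990 0.6250
    outer loop
      vertex 26.00 13.00 0.00
      vertex 22.19 22.19 0.00
      vertex 13.00 13.00 15.00
    endloop
  endfacet
  facet normal 0.2990 0.7211 0.6250
    outer loop
      vertex 22.19 22.19 0.00
      vertex 13.00 26.00 0.00
      vertex 13.00 13.00 15.00
    endloop
  endfacet
  facet normal -0.2990 0.7211 0.6250
    outer loop
      vertex 13.00 26.00 0.00
      vertex 3.81 22.19 0.00
      vertex 13.00 13.00 15.00
    endloop
  endfacet
  facet normal -0.7211 0.2990 0.6250
    outer loop
      vertex 3.81 22.19 0.00
      vertex 0.00 13.00 0.00
      vertex 13.00 13.00 15.00
    endloop
  endfacet
  facet normal -0.7211 -0.2990 0.6250
    outer loop
      vertex 0.00 13.00 0.00
      vertex 3.81 3.81 0.00
      vertex 13.00 13.00 15.00
    endloop
  endfacet
  facet normal -0.2990 -0.7211 0.6250
    outer loop
      vertex 3.81 3.81 0.00
      vertex 13.00 0.00 0.00
      vertex 13.00 13.00 15.00
    endloop
  endfacet
  facet normal 0.2990 -0.7211 0.6250
    outer loop
      vertex 13.00 0.00 0.00
      vertex 22.19 3.81 0.00
      vertex 13.00 13.00 15.00
    endloop
  endfacet
  facet normal 0.7211 -0.2990 0.6250
    outer loop
      vertex 22.19 3.81 0.00
      vertex 26.00 13.00 0.00
      vertex 13.00 13.00 15.00
    endloop
  endfacet
endsolid part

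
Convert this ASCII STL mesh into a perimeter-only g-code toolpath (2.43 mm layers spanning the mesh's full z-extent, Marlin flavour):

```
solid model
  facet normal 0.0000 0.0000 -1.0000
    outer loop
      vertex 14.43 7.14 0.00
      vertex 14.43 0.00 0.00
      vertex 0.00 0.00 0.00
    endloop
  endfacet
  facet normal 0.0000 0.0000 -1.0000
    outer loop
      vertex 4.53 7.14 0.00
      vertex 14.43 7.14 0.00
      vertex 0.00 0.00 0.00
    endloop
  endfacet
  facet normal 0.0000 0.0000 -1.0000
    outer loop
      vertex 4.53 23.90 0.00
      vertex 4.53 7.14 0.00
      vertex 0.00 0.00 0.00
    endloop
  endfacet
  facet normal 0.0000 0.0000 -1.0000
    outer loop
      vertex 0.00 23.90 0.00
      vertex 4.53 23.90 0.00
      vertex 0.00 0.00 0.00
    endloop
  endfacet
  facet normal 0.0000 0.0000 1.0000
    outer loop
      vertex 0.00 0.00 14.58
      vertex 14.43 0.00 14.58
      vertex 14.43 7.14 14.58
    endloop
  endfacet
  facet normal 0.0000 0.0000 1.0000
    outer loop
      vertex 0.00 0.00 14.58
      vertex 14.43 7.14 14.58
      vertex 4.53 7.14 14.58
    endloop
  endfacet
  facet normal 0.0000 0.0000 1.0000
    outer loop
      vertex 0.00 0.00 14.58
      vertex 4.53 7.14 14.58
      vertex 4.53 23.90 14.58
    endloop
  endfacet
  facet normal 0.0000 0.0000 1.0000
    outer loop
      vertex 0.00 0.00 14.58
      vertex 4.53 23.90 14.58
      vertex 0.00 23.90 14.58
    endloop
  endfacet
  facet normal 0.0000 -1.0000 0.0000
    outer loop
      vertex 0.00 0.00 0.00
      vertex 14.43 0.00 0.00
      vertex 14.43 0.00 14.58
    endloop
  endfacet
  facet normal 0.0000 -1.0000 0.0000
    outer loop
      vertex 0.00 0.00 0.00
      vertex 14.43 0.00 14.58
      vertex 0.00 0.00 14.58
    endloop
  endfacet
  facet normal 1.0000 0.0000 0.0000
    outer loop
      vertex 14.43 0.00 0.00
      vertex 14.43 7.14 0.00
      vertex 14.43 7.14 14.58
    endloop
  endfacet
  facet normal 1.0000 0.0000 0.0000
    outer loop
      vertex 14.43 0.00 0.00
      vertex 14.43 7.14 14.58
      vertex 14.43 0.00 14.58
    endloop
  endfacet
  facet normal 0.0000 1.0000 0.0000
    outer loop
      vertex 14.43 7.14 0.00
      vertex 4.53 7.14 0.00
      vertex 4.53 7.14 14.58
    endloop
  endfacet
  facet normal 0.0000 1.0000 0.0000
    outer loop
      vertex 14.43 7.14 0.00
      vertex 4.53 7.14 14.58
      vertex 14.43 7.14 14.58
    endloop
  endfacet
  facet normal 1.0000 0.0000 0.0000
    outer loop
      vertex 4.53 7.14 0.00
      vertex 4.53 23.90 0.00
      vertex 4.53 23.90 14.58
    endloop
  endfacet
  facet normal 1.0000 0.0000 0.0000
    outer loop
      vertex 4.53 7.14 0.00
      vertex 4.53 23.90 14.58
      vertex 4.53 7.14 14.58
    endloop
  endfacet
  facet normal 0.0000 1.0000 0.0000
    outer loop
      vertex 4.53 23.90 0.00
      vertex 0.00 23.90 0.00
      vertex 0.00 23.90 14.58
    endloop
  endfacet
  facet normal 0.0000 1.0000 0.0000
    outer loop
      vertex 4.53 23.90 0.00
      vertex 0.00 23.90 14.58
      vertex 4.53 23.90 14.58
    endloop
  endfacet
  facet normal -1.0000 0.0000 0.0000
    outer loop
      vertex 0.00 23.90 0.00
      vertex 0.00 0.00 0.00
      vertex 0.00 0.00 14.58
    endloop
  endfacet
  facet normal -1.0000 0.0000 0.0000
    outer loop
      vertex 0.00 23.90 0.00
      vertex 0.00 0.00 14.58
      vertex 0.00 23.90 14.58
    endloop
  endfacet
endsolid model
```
; perimeter-only toolpath
G21 ; units = mm
G90 ; absolute positioning
G28 ; home
; layer 1
G0 Z2.43
G0 X0.00 Y0.00
G1 X14.43 Y0.00
G1 X14.43 Y7.14
G1 X4.53 Y7.14
G1 X4.53 Y23.90
G1 X0.00 Y23.90
G1 X0.00 Y0.00
; layer 2
G0 Z4.86
G0 X0.00 Y0.00
G1 X14.43 Y0.00
G1 X14.43 Y7.14
G1 X4.53 Y7.14
G1 X4.53 Y23.90
G1 X0.00 Y23.90
G1 X0.00 Y0.00
; layer 3
G0 Z7.29
G0 X0.00 Y0.00
G1 X14.43 Y0.00
G1 X14.43 Y7.14
G1 X4.53 Y7.14
G1 X4.53 Y23.90
G1 X0.00 Y23.90
G1 X0.00 Y0.00
; layer 4
G0 Z9.72
G0 X0.00 Y0.00
G1 X14.43 Y0.00
G1 X14.43 Y7.14
G1 X4.53 Y7.14
G1 X4.53 Y23.90
G1 X0.00 Y23.90
G1 X0.00 Y0.00
; layer 5
G0 Z12.15
G0 X0.00 Y0.00
G1 X14.43 Y0.00
G1 X14.43 Y7.14
G1 X4.53 Y7.14
G1 X4.53 Y23.90
G1 X0.00 Y23.90
G1 X0.00 Y0.00
; layer 6
G0 Z14.58
G0 X0.00 Y0.00
G1 X14.43 Y0.00
G1 X14.43 Y7.14
G1 X4.53 Y7.14
G1 X4.53 Y23.90
G1 X0.00 Y23.90
G1 X0.00 Y0.00
M2 ; end

The solid is an L-shaped prism: outer 14.4 × 23.9 mm, arm thicknesses ≈ 7.14 mm (horizontal) and 4.53 mm (vertical), extruded 14.6 mm in z. Slicing at Δz = 2.43 mm — 6 equal slices spanning the solid's height, so layer i sits at z = i·h/6 — gives 6 non-empty perimeters. Each is a 6-segment closed polygon; G0 lifts to the layer z and rapids to the start vertex, then G1 traces the edges.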